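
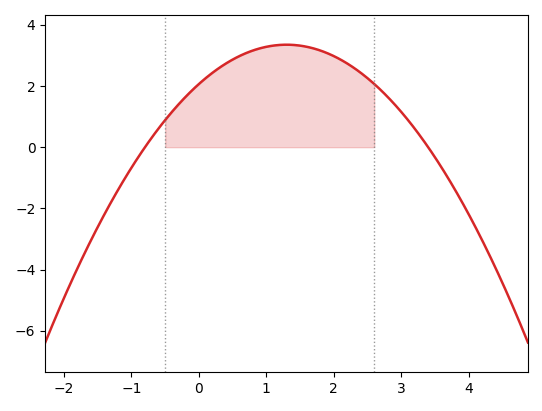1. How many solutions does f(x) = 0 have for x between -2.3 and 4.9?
2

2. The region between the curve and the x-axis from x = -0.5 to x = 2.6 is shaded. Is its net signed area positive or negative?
positive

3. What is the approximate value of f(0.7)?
3.08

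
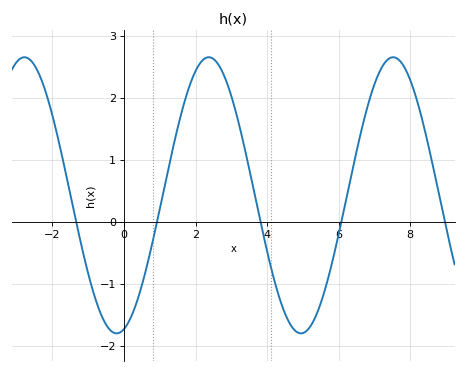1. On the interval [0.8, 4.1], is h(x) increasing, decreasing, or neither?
neither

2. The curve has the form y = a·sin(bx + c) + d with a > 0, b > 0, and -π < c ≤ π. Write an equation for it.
y = 2.23sin(1.2x - 1.3) + 0.43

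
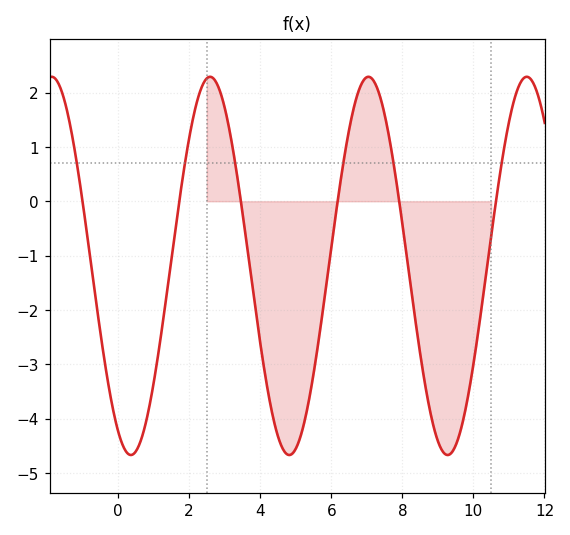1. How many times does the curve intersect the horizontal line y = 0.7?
6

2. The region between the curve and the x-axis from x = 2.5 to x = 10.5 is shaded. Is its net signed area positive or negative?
negative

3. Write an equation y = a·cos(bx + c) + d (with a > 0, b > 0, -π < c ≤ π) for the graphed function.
y = 3.48cos(1.4x + 2.6) - 1.19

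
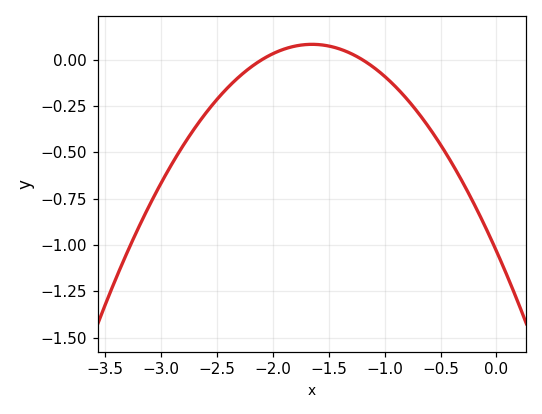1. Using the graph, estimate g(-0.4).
-0.558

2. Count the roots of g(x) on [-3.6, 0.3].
2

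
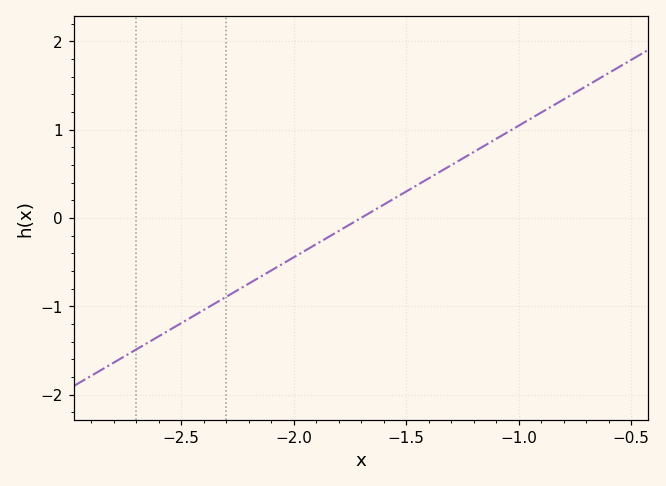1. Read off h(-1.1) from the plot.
0.894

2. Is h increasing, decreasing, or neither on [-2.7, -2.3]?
increasing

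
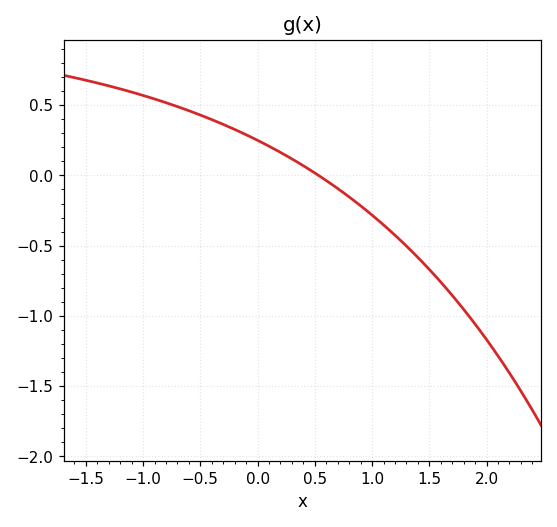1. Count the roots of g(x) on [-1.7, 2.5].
1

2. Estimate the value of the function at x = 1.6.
-0.75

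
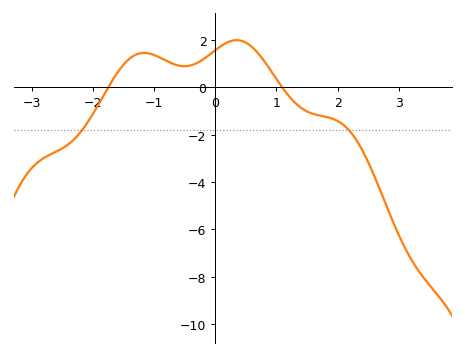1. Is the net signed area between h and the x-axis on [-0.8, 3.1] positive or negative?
negative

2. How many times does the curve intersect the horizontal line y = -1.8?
2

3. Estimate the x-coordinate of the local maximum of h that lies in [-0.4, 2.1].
0.3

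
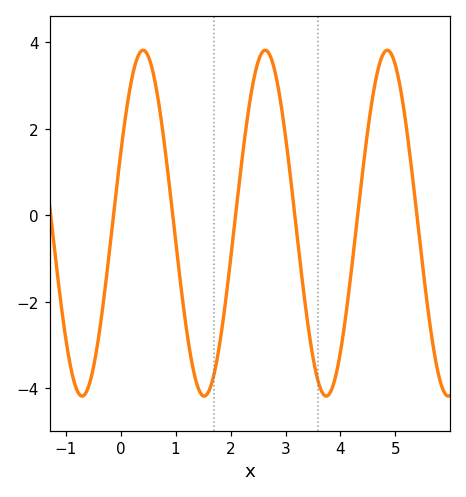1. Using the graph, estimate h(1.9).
-2.09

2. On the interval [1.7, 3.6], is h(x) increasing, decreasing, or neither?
neither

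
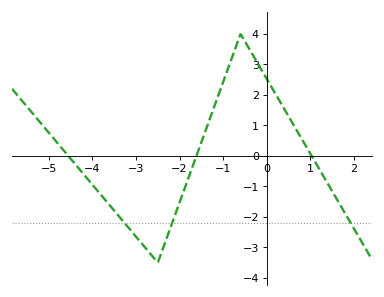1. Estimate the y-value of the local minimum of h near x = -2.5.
-3.5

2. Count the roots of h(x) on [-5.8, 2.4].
3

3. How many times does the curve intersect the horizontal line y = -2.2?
3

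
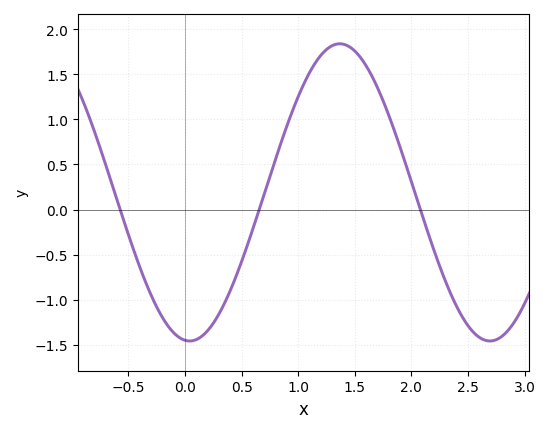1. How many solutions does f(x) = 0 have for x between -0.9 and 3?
3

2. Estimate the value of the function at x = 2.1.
-0.1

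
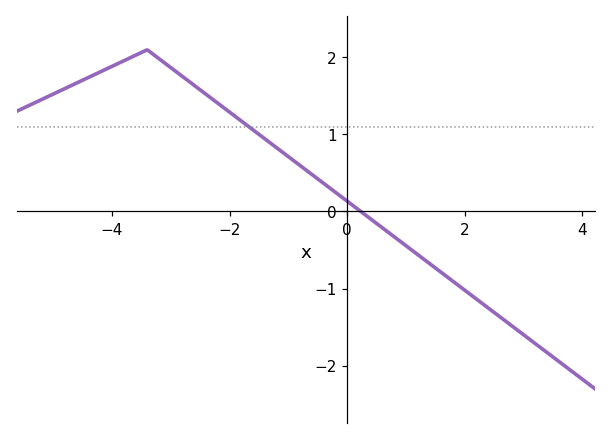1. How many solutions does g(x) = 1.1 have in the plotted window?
1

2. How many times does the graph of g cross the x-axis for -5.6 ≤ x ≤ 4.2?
1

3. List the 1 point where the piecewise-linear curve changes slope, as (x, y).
(-3.4, 2.1)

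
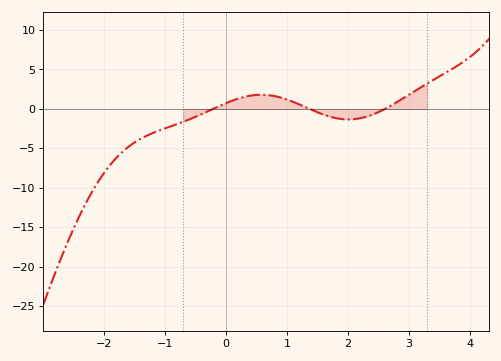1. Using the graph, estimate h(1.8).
-1.15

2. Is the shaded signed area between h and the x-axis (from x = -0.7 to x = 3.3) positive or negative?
positive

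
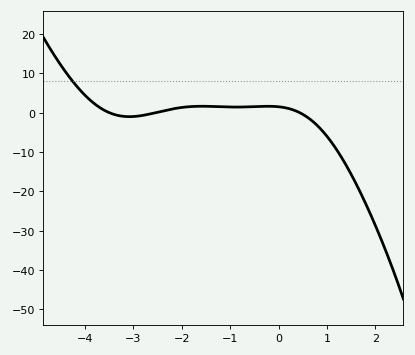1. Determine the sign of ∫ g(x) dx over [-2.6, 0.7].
positive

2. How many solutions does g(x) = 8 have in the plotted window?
1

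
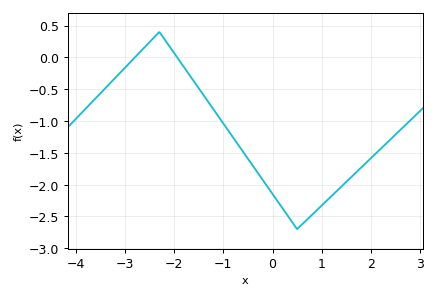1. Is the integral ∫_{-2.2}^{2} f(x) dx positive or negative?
negative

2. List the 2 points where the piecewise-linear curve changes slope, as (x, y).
(-2.3, 0.4); (0.5, -2.7)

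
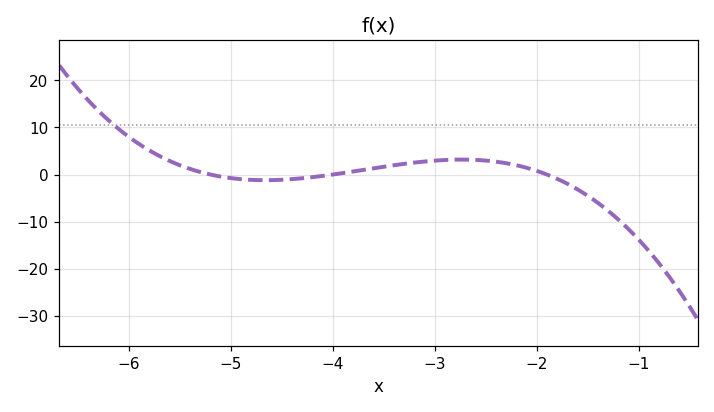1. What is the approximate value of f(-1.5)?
-5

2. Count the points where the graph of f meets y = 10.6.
1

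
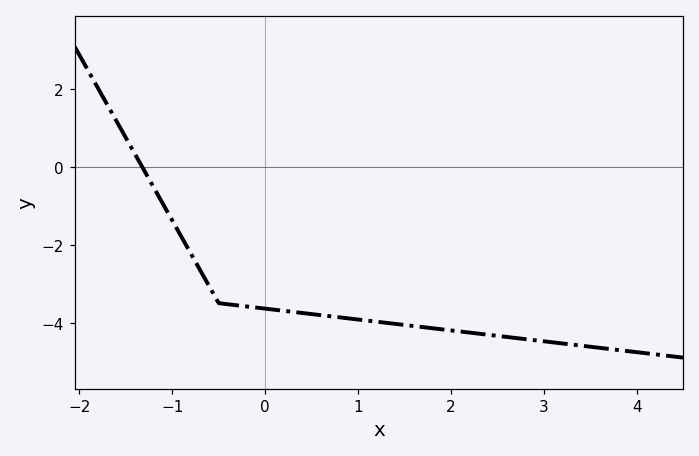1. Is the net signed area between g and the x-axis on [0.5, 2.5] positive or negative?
negative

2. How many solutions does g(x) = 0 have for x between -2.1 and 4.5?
1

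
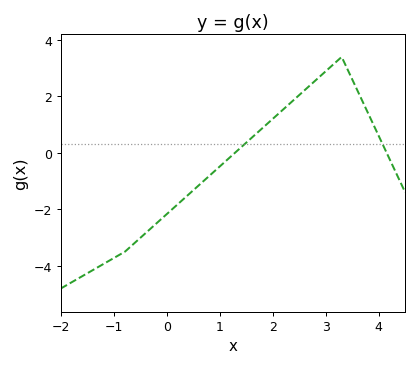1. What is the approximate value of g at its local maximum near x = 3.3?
3.4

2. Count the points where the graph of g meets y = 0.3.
2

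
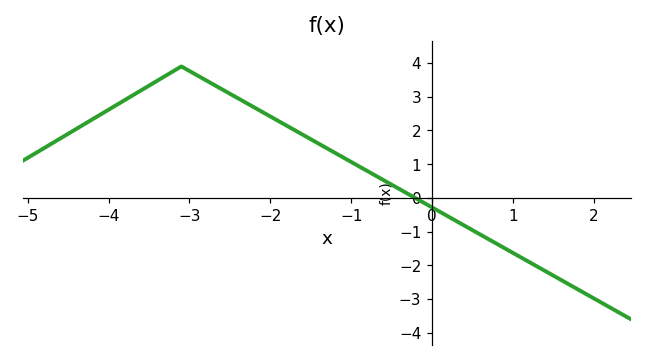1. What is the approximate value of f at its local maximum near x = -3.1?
3.9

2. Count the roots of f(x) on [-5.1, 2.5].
1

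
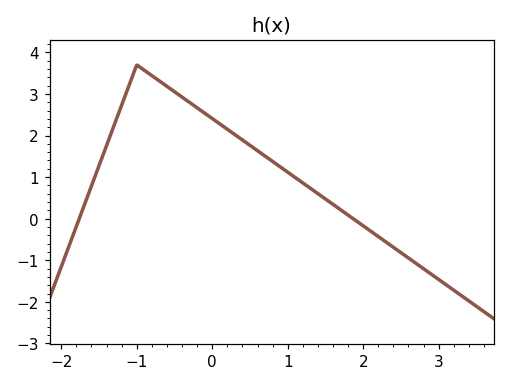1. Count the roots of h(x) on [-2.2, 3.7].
2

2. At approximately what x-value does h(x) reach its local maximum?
-1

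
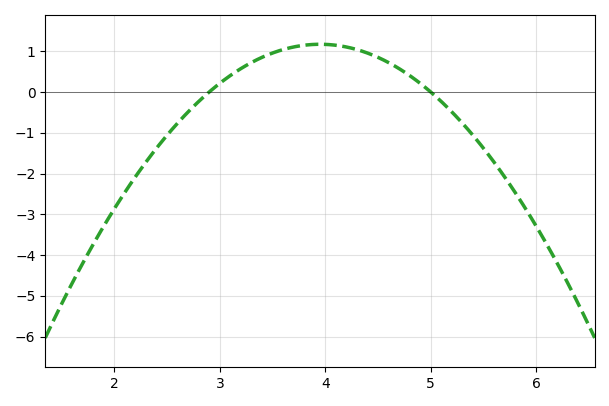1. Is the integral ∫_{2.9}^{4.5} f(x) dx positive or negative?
positive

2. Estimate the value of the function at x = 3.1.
0.4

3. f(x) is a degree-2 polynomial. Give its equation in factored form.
y = -1.06(x - 2.9)(x - 5)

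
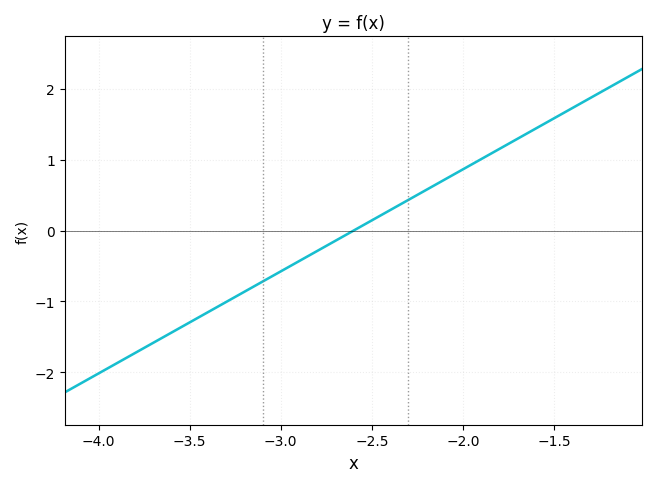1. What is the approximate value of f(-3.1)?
-0.7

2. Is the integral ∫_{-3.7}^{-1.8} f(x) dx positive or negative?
negative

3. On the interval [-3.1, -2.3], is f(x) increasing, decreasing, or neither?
increasing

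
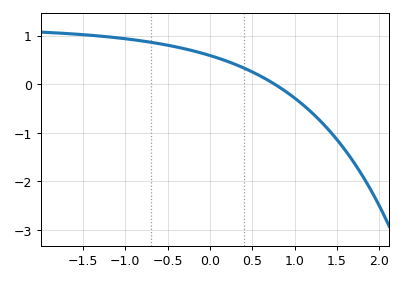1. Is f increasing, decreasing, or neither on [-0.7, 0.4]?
decreasing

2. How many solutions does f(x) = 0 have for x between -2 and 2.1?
1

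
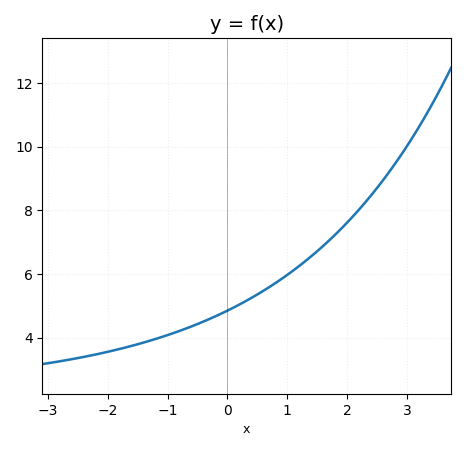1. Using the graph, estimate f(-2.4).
3.4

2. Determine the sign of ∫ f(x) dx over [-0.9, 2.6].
positive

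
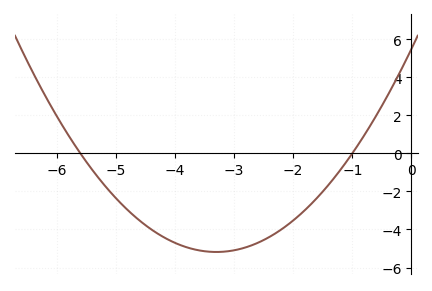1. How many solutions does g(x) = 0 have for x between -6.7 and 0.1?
2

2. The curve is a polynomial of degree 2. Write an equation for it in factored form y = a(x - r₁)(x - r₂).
y = 0.98(x + 5.6)(x + 1)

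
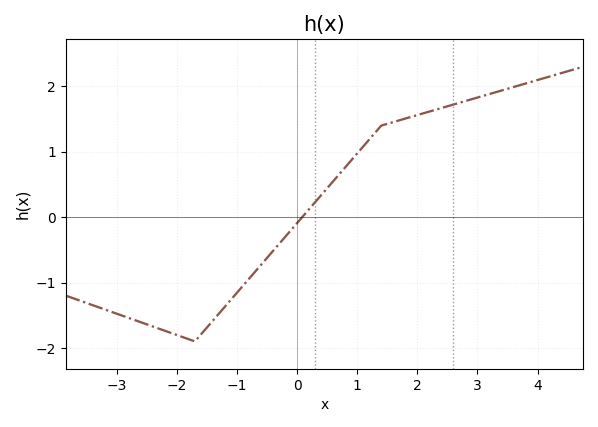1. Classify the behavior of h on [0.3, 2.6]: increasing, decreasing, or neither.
increasing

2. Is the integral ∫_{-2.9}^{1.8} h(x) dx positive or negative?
negative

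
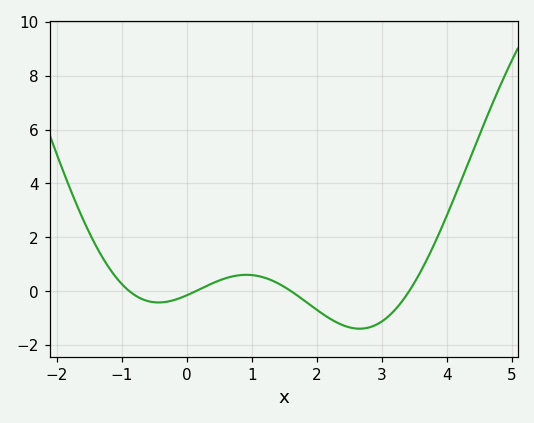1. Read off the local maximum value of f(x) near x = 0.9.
0.6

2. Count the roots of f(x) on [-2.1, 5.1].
4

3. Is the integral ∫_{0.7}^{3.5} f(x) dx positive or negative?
negative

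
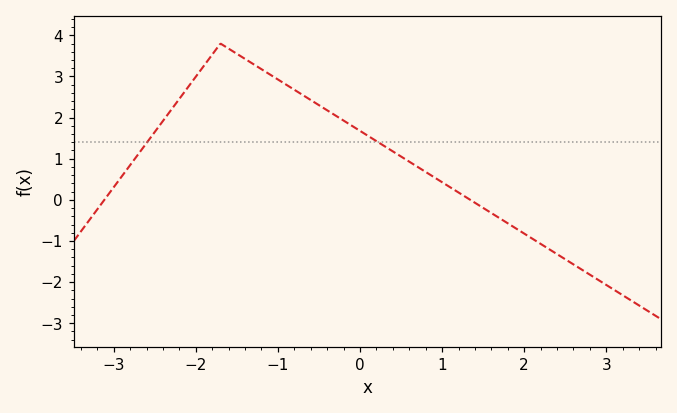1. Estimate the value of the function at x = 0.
1.7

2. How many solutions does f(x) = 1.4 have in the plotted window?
2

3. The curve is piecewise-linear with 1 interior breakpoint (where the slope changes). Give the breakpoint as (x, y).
(-1.7, 3.8)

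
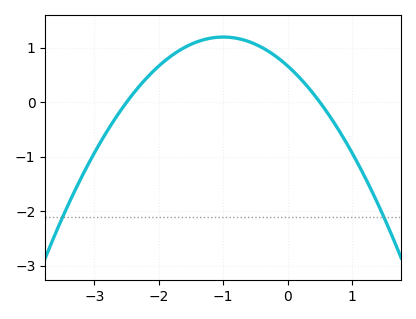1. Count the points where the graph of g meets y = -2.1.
2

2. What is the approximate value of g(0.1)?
0.551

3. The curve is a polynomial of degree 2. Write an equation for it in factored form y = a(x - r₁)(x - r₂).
y = -0.53(x + 2.5)(x - 0.5)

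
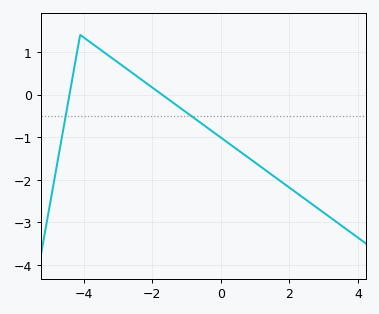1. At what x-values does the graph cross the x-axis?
-4.4, -1.8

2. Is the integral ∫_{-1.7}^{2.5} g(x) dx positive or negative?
negative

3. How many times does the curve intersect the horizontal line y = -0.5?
2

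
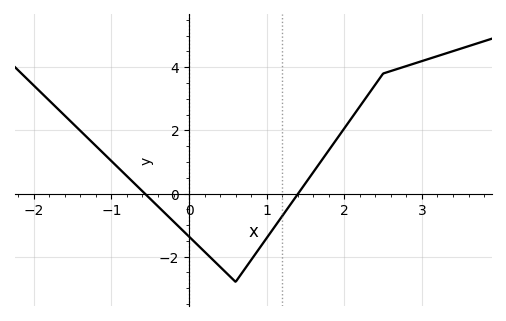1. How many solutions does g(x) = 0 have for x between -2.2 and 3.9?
2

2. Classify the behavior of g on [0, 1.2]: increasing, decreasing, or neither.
neither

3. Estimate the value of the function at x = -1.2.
1.51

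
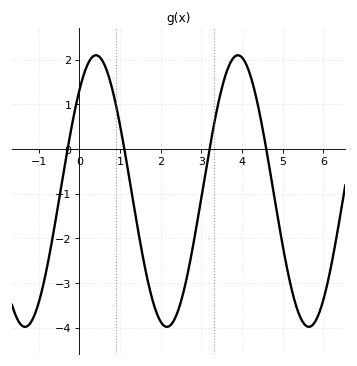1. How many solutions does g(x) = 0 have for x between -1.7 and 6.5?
4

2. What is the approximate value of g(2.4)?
-3.68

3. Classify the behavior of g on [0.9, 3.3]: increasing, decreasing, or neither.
neither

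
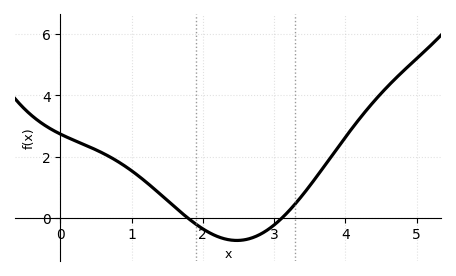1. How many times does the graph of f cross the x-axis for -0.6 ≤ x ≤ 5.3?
2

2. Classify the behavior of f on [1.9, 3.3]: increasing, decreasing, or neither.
neither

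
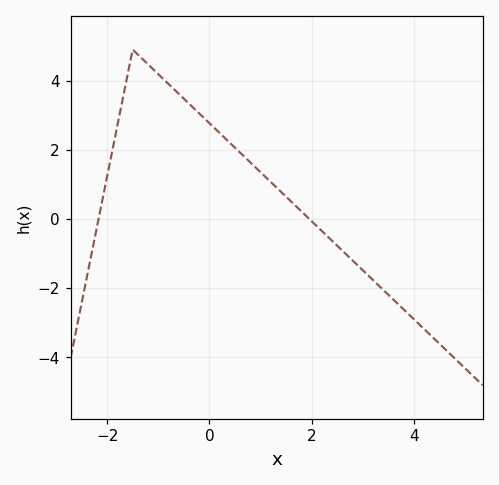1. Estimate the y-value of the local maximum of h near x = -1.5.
4.8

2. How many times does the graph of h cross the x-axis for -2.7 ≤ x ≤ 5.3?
2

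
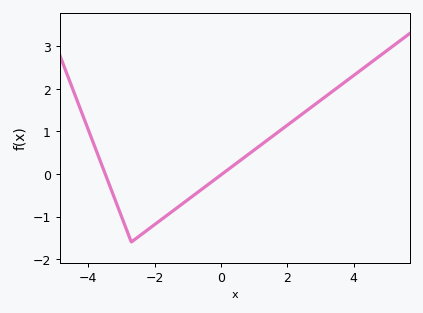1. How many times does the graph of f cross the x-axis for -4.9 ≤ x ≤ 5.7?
2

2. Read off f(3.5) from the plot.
2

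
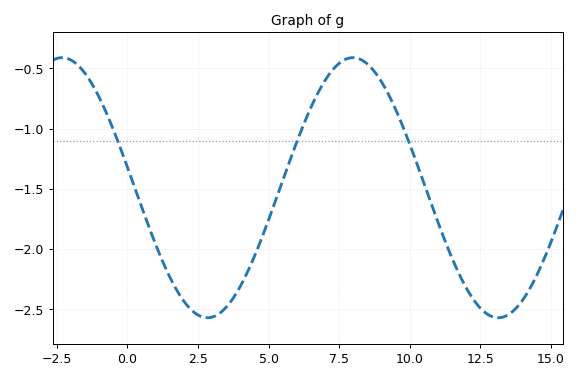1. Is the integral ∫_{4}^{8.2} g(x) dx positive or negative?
negative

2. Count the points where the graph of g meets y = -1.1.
3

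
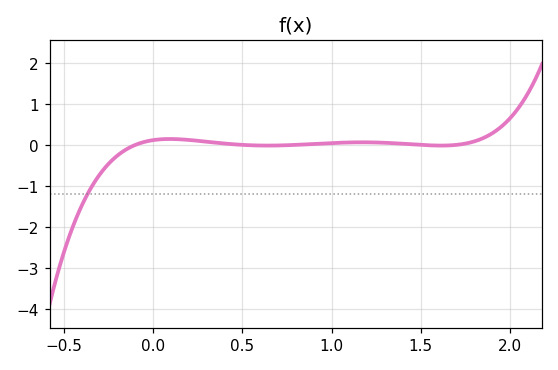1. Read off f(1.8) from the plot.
0.085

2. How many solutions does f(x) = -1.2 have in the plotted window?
1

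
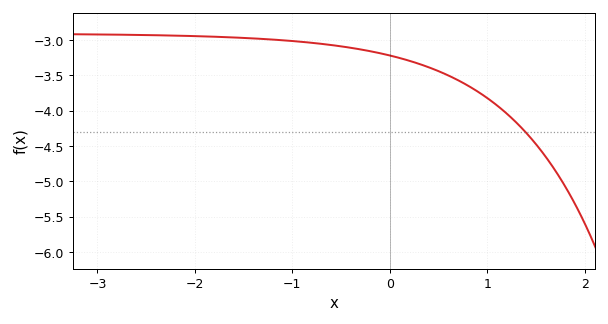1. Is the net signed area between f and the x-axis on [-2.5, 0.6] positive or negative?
negative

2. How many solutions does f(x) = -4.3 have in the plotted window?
1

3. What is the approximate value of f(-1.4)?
-3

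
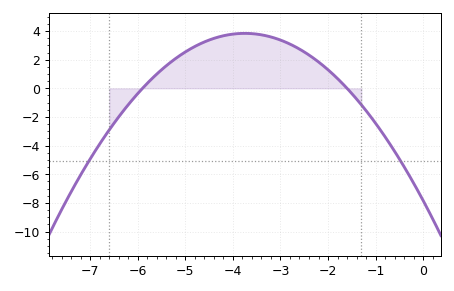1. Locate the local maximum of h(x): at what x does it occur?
-3.8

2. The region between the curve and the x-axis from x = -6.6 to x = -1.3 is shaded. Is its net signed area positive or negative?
positive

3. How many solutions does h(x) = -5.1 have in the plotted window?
2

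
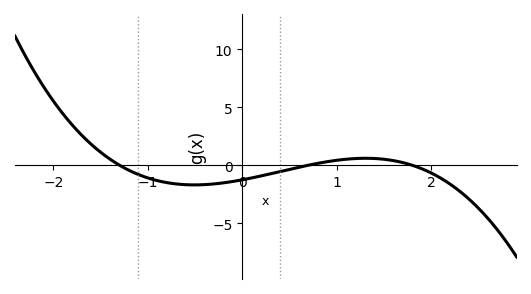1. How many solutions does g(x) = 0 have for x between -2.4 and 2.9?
3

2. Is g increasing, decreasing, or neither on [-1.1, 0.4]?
neither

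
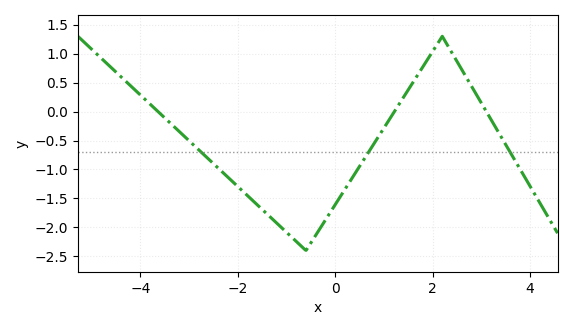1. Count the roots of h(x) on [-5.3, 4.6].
3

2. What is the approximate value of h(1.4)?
0.243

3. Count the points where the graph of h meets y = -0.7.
3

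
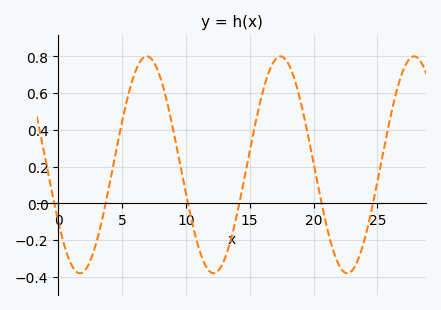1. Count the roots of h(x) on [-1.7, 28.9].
6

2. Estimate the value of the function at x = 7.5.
0.76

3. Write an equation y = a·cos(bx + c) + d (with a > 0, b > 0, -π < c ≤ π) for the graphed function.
y = 0.59cos(0.6x + 2.1) + 0.21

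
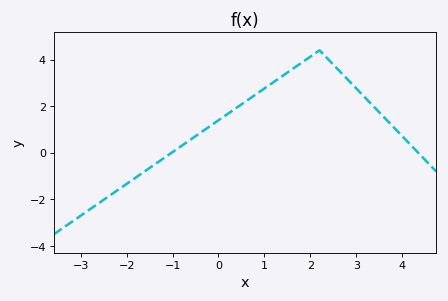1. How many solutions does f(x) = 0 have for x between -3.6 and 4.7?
2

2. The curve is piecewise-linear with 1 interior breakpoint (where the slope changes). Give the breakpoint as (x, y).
(2.2, 4.4)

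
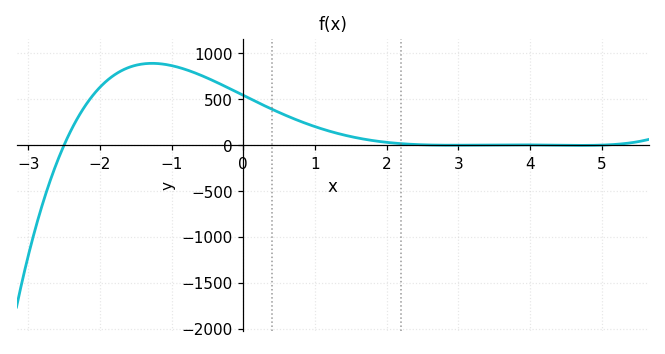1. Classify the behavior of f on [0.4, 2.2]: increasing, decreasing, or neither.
decreasing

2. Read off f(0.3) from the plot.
429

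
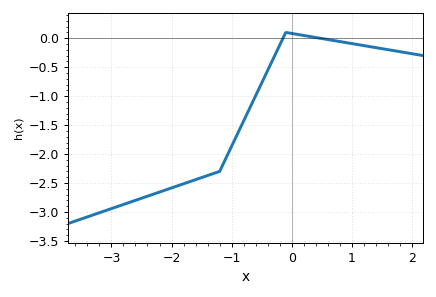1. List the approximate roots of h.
-0.146, 0.472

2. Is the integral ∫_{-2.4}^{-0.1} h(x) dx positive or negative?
negative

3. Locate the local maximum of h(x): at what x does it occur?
-0.098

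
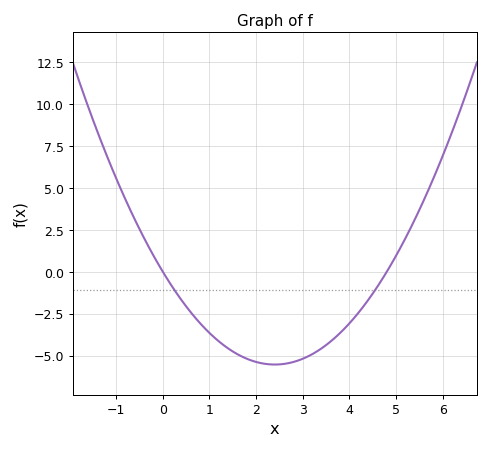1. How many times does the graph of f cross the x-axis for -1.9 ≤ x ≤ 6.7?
2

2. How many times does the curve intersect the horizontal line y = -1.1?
2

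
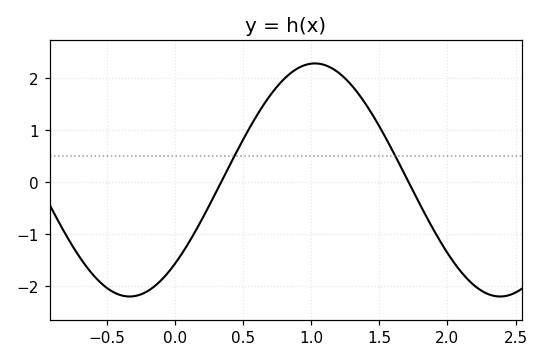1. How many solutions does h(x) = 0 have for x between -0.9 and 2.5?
2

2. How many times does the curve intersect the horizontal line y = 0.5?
2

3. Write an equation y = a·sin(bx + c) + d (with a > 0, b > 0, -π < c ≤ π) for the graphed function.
y = 2.24sin(2.31x - 0.802) + 0.04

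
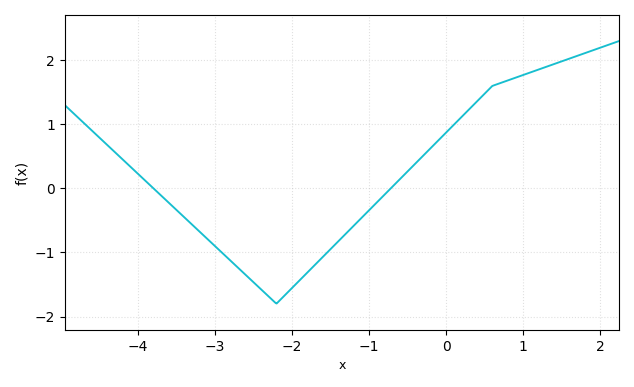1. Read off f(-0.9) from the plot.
-0.221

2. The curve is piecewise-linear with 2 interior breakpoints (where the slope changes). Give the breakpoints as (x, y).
(-2.2, -1.8); (0.6, 1.6)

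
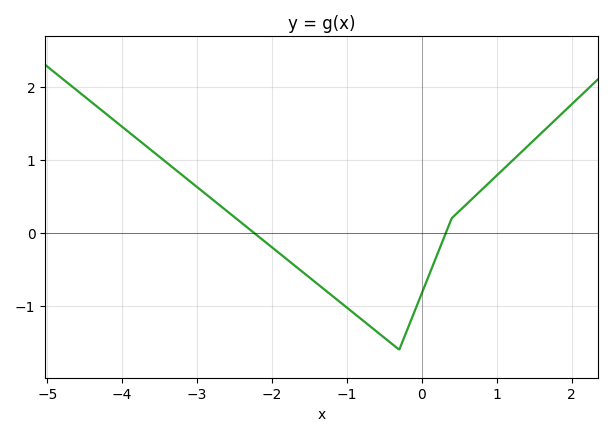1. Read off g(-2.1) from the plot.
-0.115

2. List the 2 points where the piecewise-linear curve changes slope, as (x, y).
(-0.3, -1.6); (0.4, 0.2)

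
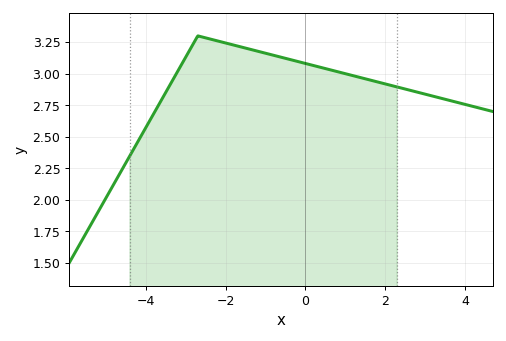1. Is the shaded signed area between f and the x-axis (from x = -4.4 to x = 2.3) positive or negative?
positive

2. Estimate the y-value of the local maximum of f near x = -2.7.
3.3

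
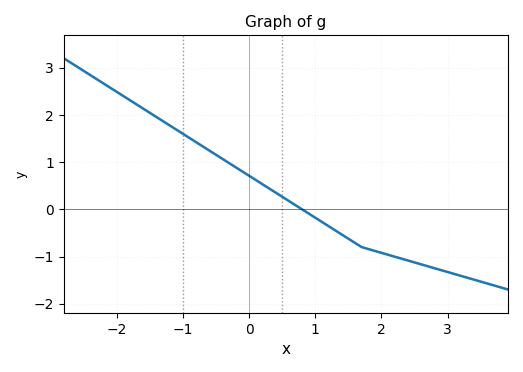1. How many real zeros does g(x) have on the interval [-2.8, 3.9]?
1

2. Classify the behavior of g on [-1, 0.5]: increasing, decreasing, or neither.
decreasing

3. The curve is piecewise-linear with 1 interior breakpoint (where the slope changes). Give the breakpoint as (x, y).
(1.7, -0.8)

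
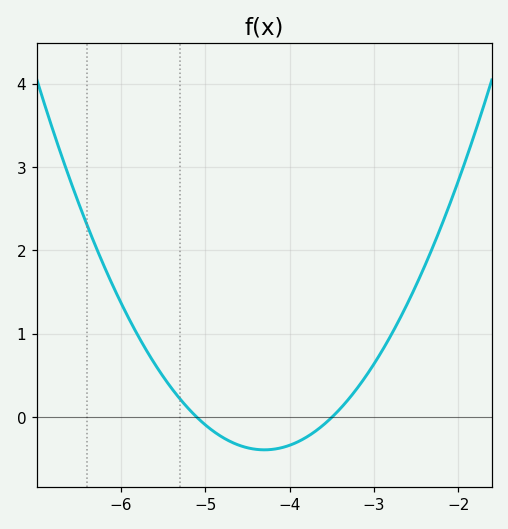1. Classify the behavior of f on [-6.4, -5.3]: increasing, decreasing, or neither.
decreasing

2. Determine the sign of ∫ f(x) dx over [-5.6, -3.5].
negative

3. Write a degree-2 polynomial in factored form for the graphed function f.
y = 0.61(x + 5.1)(x + 3.5)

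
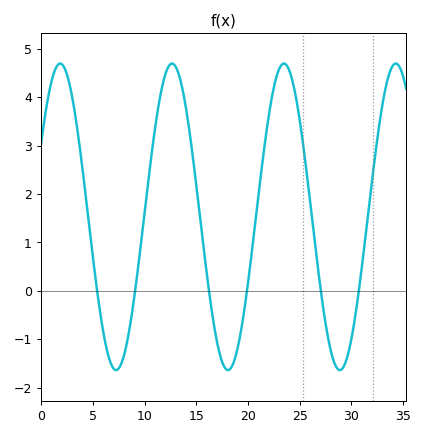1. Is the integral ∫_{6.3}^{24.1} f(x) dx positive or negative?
positive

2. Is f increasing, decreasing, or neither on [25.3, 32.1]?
neither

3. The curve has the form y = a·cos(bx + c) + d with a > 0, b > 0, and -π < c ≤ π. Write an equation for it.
y = 3.17cos(0.58x - 1.1) + 1.53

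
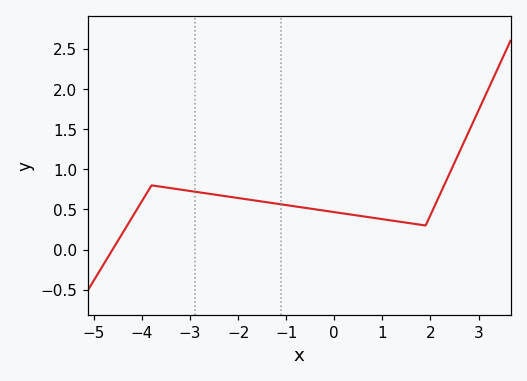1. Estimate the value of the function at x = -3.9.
0.701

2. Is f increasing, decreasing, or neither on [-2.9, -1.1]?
decreasing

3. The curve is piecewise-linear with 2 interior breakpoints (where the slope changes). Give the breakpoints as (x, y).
(-3.8, 0.8); (1.9, 0.3)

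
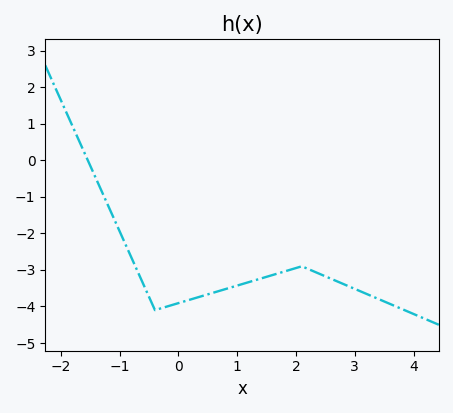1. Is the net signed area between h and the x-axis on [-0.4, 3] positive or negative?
negative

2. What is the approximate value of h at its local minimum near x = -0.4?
-4.1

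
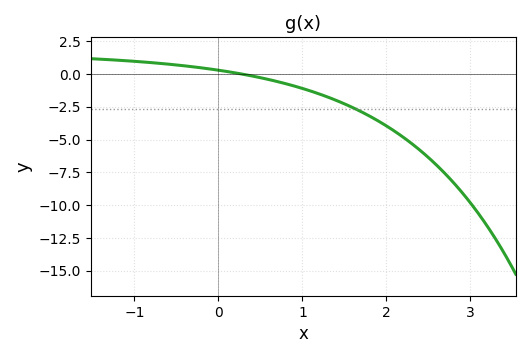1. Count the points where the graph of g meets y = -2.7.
1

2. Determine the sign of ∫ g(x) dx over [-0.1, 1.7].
negative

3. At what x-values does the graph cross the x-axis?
0.3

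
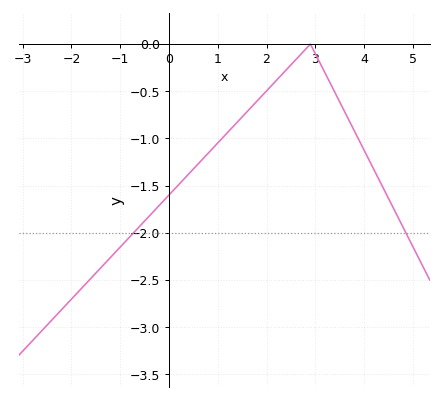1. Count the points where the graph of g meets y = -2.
2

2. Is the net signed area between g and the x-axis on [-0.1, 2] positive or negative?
negative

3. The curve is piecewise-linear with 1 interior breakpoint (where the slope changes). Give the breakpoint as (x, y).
(2.9, 0)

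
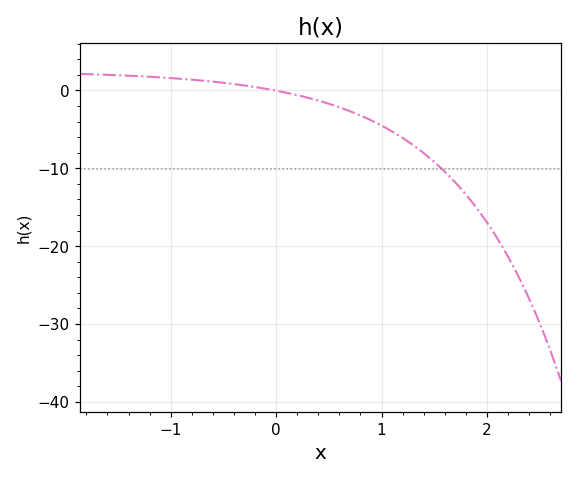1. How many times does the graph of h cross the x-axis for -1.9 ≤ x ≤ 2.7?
1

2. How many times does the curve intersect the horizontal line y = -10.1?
1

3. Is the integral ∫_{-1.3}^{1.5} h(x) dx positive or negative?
negative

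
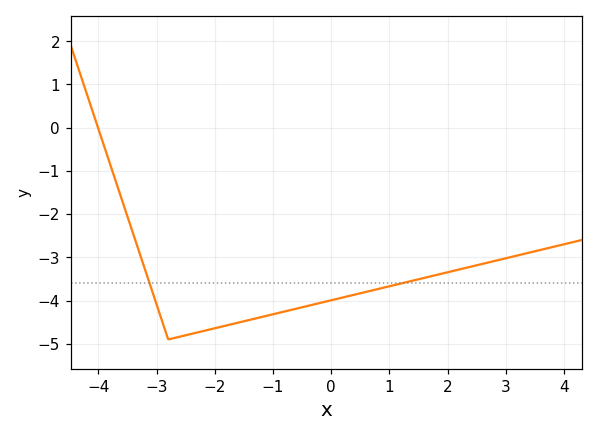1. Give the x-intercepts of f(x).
-4.01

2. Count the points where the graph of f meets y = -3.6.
2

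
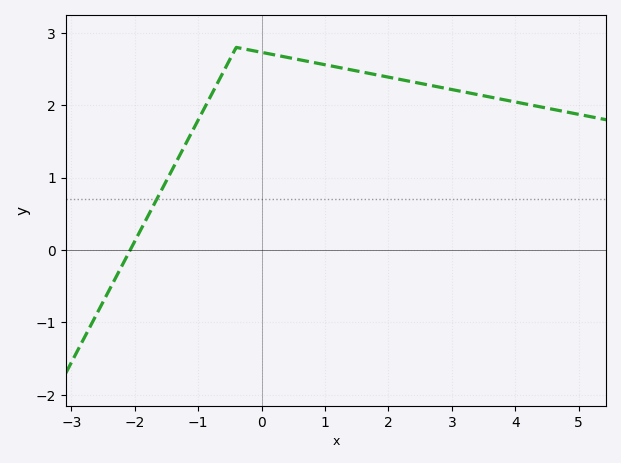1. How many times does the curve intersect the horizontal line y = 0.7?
1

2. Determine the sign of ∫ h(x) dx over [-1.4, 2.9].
positive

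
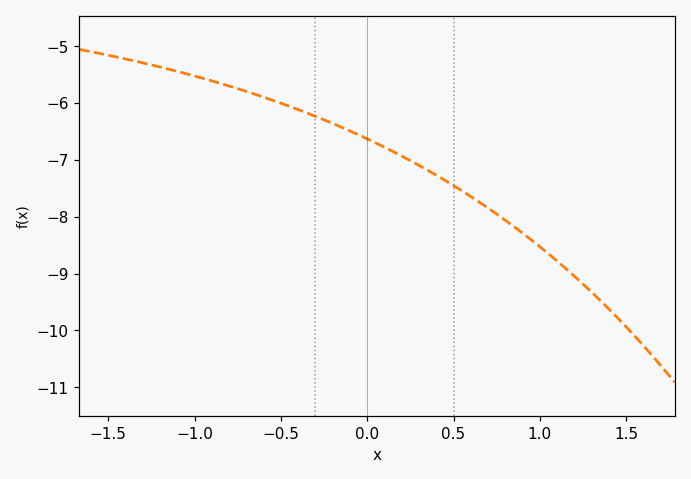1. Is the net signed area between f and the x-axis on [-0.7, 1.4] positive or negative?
negative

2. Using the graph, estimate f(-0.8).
-5.7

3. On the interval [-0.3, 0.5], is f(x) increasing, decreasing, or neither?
decreasing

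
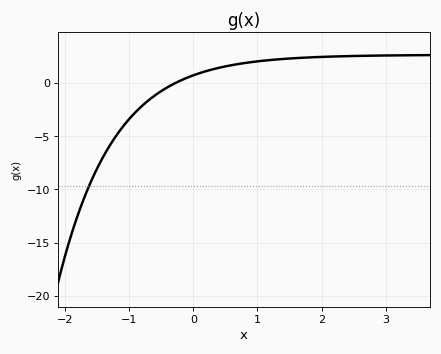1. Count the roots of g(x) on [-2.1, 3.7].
1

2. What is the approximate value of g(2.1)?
2.46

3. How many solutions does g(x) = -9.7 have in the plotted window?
1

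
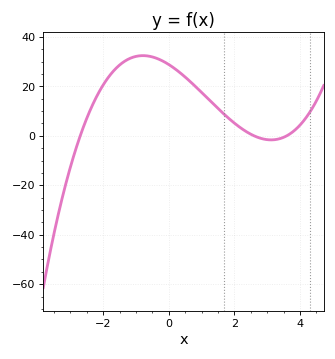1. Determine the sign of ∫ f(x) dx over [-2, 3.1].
positive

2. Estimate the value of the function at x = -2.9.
-8.15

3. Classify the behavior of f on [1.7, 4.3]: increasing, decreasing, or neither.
neither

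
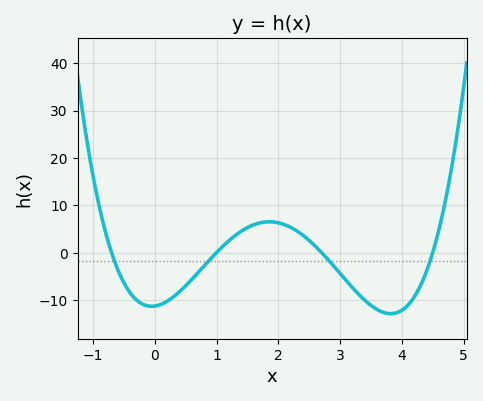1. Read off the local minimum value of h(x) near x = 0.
-11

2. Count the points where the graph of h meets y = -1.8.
4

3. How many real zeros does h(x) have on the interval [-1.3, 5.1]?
4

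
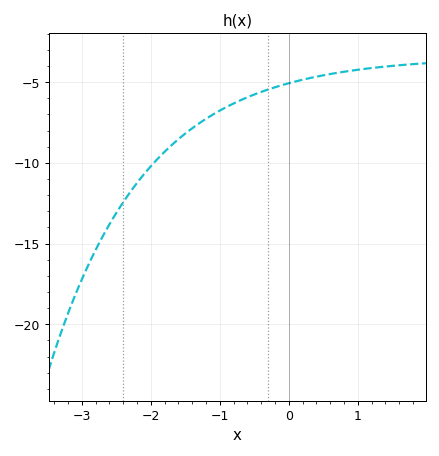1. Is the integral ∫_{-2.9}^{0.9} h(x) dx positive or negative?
negative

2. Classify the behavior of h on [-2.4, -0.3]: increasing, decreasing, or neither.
increasing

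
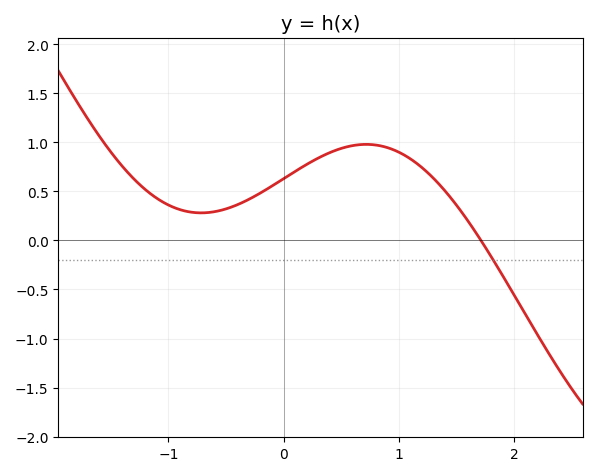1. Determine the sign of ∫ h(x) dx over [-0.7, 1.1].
positive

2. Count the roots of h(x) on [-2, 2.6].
1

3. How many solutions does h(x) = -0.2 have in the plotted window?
1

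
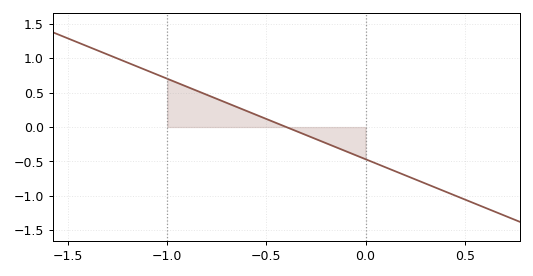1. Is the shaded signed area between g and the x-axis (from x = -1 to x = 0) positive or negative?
positive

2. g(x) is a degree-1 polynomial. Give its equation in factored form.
y = -1.17(x + 0.4)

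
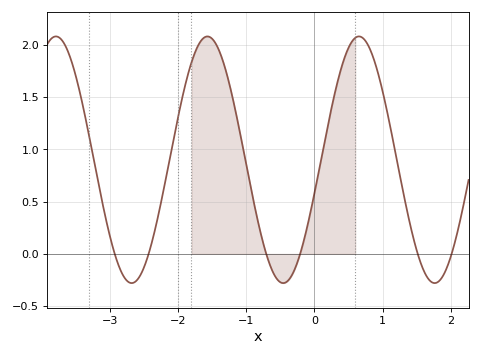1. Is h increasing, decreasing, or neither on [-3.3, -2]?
neither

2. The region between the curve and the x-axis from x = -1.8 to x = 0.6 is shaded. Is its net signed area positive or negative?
positive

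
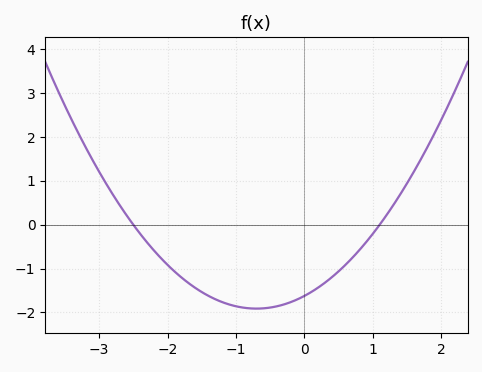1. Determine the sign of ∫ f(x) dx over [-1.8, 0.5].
negative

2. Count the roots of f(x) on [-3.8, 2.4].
2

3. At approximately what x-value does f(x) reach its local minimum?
-0.7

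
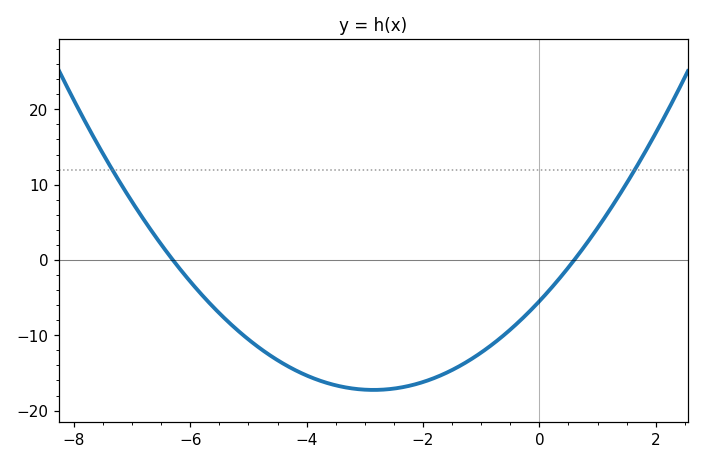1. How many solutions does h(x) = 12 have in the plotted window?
2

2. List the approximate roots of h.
-6.4, 0.6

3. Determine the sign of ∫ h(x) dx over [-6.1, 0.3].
negative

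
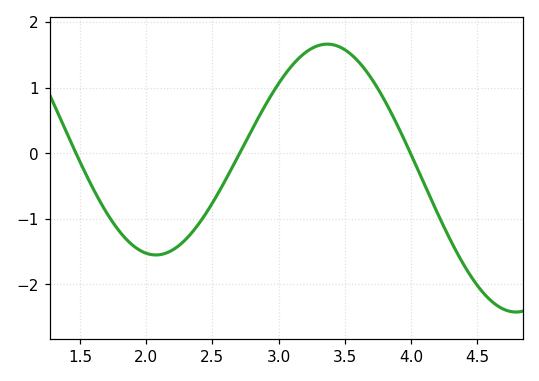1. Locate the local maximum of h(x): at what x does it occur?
3.35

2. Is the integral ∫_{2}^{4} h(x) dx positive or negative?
positive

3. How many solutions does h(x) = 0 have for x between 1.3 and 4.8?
3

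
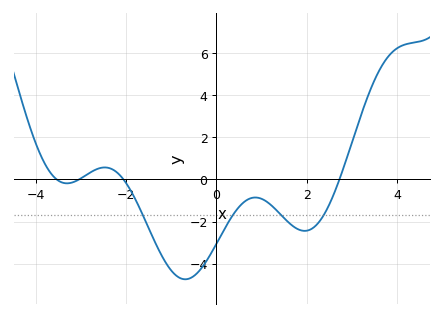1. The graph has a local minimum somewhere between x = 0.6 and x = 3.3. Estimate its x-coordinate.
2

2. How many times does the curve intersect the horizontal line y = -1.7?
4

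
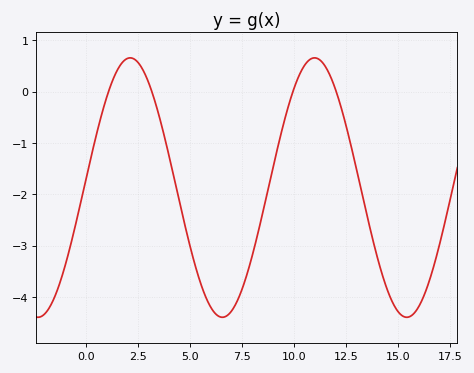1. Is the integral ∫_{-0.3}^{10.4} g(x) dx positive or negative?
negative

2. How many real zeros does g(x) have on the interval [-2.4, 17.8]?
4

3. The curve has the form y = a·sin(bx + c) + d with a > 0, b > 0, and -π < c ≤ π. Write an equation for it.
y = 2.53sin(0.71x + 0.06) - 1.87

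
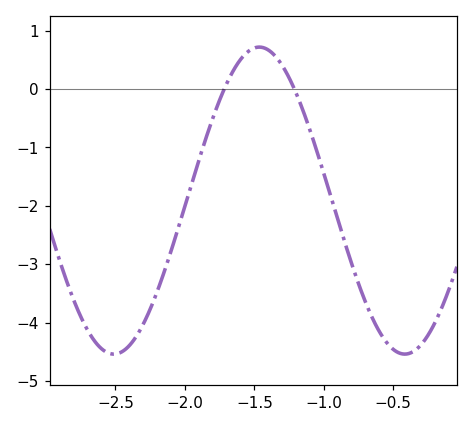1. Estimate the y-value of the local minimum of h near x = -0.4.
-4.5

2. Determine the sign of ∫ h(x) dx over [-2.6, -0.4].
negative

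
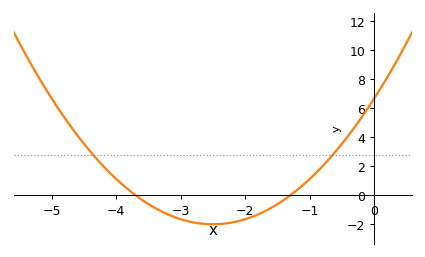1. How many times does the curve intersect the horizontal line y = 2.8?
2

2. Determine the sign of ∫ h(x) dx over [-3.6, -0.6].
negative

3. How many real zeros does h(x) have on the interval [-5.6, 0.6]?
2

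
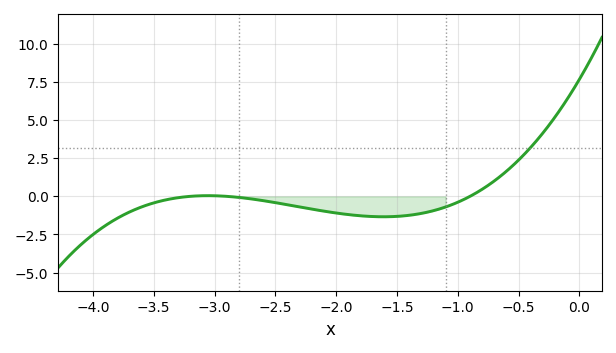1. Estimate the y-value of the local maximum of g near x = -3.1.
0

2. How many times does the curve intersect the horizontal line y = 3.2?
1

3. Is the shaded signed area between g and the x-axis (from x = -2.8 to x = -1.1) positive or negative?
negative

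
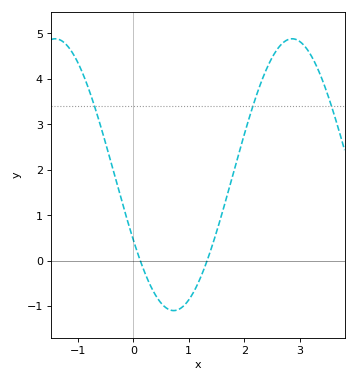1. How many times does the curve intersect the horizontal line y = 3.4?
3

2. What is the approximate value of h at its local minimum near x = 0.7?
-1.1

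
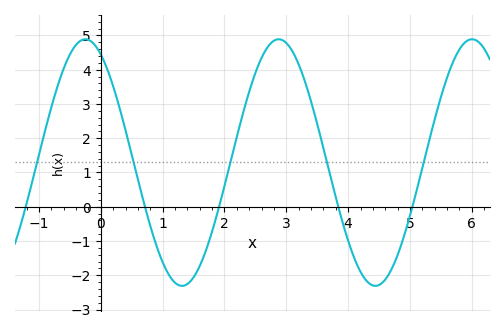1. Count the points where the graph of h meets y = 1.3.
5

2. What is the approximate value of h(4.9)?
-0.877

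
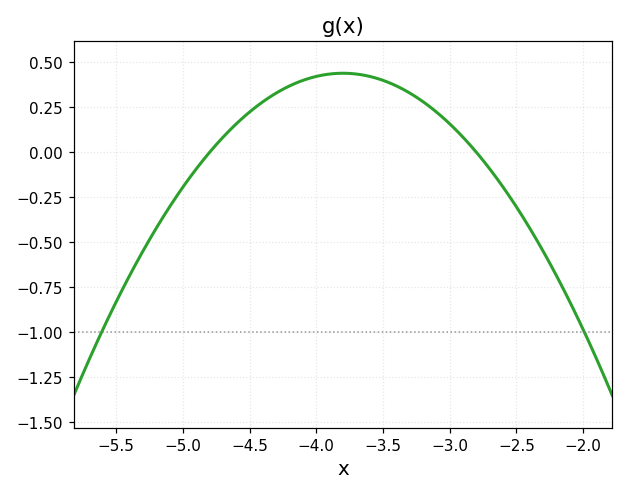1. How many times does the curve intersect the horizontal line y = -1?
2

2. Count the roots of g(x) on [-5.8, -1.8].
2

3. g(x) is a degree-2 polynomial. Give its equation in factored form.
y = -0.44(x + 4.8)(x + 2.8)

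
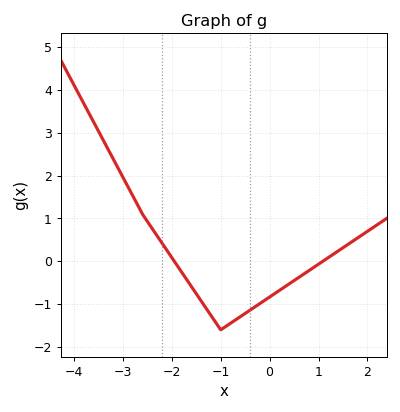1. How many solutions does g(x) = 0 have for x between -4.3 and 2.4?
2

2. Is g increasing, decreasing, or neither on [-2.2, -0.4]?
neither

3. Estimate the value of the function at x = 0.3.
-0.6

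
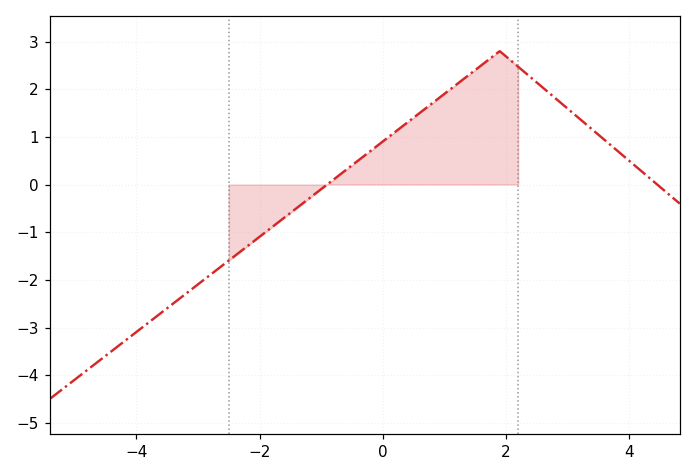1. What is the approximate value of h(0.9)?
1.8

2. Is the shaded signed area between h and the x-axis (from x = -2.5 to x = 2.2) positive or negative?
positive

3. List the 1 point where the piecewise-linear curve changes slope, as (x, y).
(1.9, 2.8)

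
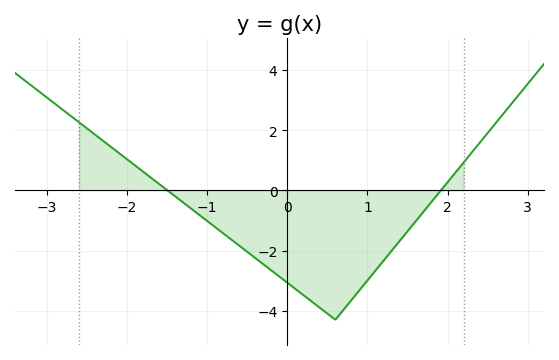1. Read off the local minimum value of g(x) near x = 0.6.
-4.3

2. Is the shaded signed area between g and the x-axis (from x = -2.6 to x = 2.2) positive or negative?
negative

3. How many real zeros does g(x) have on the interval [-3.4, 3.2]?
2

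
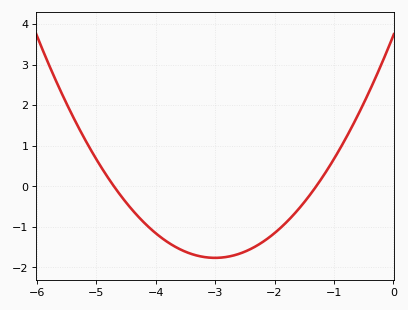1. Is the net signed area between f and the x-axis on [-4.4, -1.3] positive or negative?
negative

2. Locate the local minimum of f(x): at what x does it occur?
-3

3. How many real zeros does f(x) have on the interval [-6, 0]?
2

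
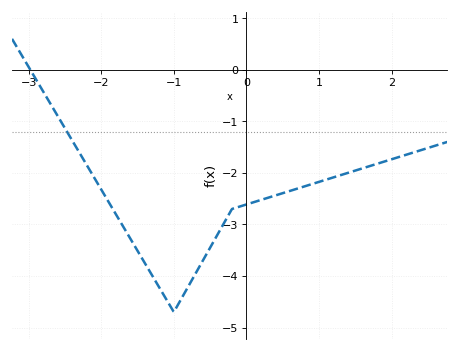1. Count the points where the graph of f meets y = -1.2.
1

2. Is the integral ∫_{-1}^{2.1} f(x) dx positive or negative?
negative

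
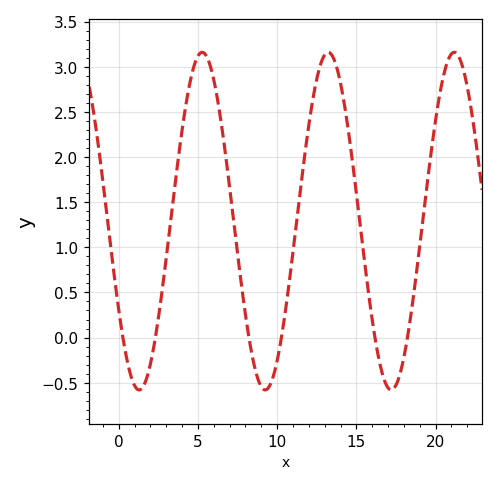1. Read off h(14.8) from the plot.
1.88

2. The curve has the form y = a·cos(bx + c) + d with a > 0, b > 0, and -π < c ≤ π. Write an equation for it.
y = 1.87cos(0.79x + 2.12) + 1.29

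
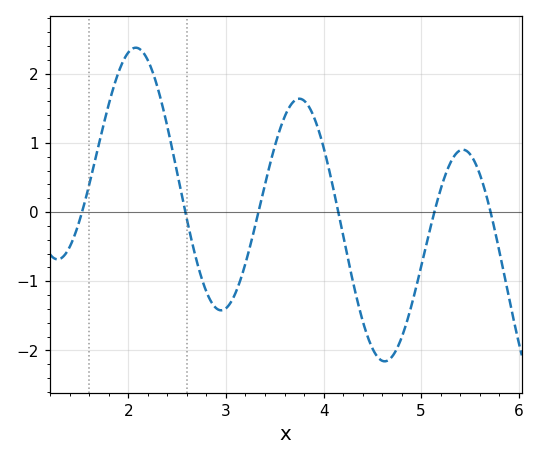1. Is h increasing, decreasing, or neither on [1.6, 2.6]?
neither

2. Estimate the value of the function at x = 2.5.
0.569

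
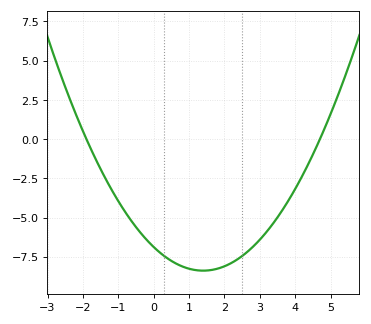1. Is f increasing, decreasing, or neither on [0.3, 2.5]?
neither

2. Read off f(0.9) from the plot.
-8.2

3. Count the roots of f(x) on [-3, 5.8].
2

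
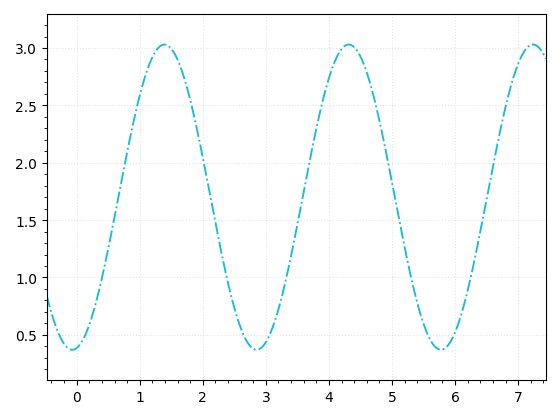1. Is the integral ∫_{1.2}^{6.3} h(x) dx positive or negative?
positive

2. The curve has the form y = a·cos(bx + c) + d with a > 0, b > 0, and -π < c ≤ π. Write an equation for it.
y = 1.33cos(2.1x - 3) + 1.7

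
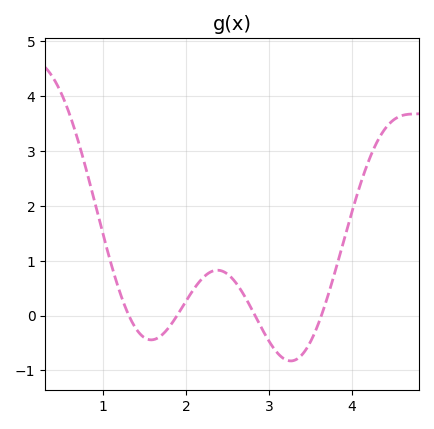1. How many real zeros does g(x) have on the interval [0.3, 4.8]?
4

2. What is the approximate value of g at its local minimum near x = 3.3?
-0.827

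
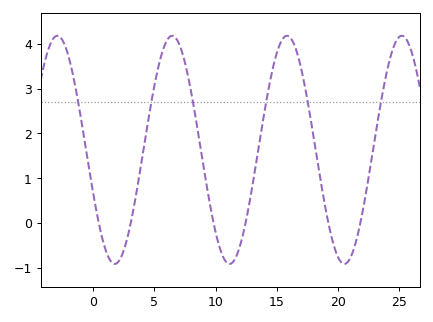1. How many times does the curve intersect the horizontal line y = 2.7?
6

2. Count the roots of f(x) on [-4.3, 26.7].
6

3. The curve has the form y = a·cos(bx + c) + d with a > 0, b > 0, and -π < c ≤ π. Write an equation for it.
y = 2.55cos(0.67x + 2) + 1.63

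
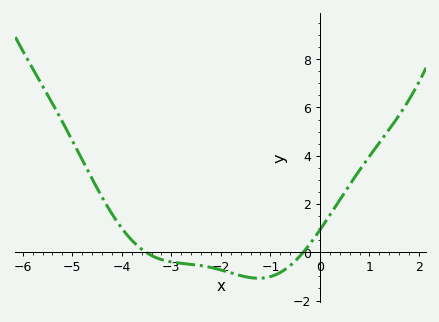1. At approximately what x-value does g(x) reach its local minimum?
-1.24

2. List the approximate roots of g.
-3.51, -0.337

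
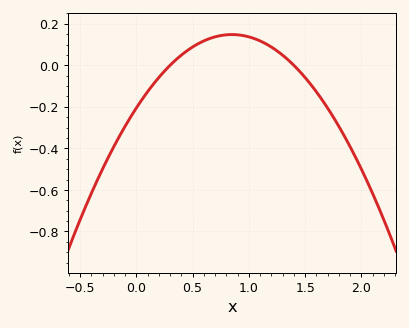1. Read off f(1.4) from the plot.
0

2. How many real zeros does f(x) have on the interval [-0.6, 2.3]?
2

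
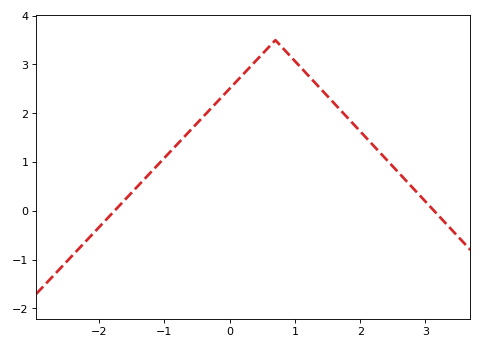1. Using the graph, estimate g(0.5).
3.22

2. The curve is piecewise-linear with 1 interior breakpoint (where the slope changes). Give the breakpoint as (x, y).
(0.7, 3.5)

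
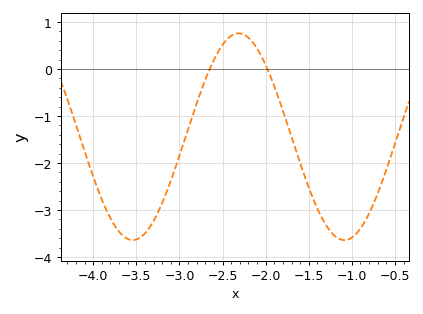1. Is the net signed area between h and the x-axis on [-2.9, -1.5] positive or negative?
negative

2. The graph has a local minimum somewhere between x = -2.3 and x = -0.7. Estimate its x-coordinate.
-1.09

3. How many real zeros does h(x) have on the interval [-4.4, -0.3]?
2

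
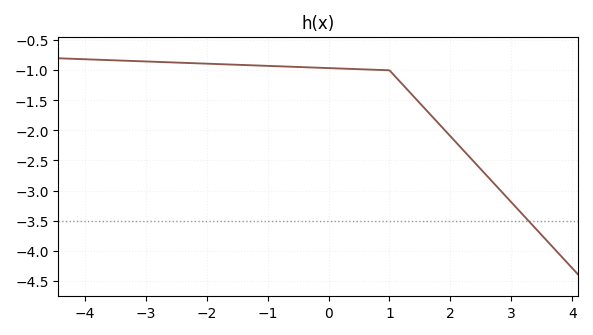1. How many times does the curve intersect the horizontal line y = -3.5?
1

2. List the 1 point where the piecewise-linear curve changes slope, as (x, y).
(1, -1)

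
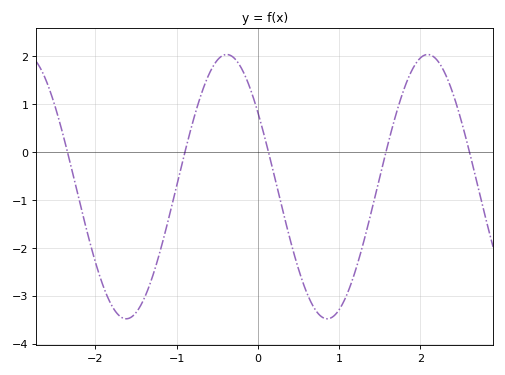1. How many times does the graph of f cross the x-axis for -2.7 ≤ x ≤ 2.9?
5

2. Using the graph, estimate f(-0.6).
1.63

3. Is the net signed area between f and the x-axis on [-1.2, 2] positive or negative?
negative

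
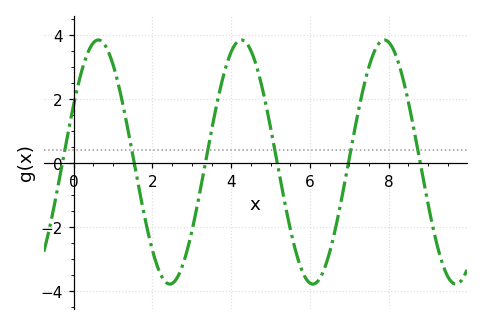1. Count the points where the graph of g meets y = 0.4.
6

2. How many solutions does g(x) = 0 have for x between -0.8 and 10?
6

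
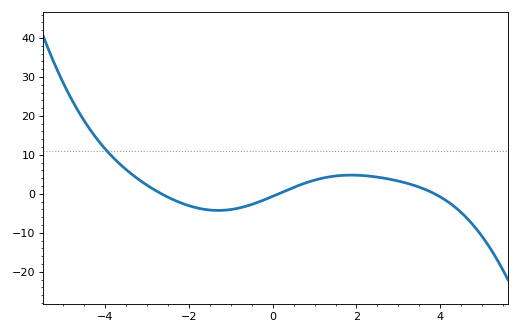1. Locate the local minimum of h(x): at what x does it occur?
-1.3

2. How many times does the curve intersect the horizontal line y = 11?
1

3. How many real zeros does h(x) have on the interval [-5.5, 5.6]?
3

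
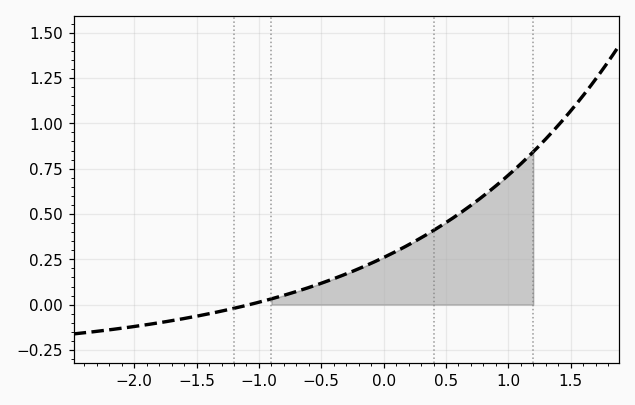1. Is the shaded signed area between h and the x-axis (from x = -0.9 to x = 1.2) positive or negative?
positive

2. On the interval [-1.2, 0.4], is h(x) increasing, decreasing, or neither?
increasing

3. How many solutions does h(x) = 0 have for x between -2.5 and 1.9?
1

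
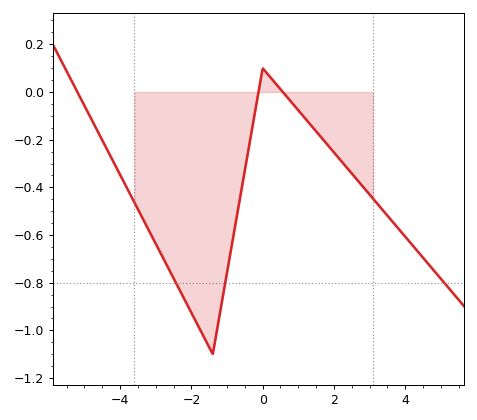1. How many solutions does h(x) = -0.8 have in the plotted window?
3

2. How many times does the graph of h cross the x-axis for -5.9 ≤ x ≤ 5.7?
3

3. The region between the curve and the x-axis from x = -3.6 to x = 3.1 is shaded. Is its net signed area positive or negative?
negative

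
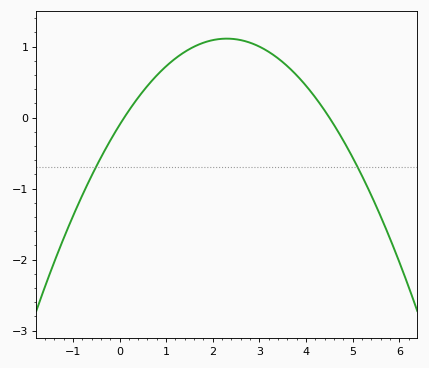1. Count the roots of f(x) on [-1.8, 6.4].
2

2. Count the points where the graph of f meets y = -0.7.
2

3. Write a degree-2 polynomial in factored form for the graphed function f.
y = -0.23(x - 0.1)(x - 4.5)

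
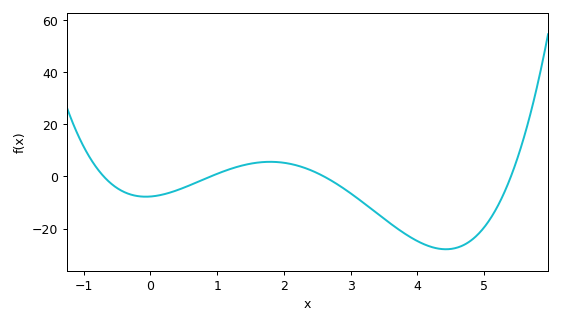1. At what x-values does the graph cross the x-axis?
-0.7, 0.9, 2.6, 5.4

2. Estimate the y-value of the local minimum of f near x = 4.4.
-28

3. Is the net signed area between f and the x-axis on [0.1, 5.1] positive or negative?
negative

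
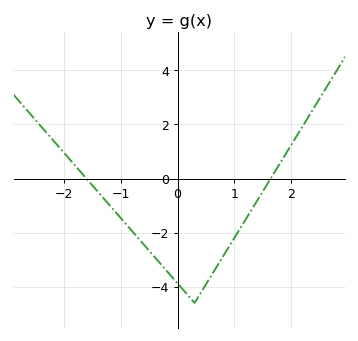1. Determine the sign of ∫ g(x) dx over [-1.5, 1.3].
negative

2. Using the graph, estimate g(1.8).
0.6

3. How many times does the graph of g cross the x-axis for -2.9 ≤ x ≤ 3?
2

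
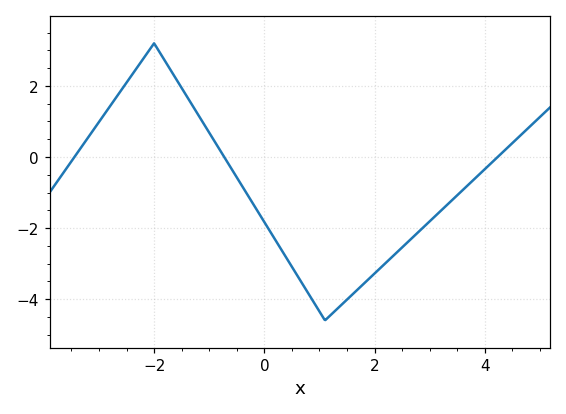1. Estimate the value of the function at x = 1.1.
-4.6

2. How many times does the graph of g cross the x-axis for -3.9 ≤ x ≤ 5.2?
3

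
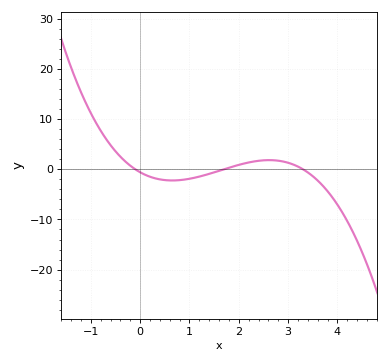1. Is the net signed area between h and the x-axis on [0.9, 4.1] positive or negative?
negative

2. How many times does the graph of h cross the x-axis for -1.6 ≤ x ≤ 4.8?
3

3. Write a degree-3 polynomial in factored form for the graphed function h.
y = -1.07(x + 0.1)(x - 1.7)(x - 3.3)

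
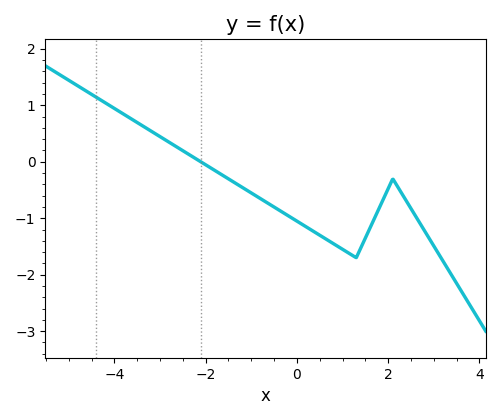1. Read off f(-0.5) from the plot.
-0.8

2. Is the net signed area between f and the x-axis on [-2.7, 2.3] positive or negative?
negative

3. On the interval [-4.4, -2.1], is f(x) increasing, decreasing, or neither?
decreasing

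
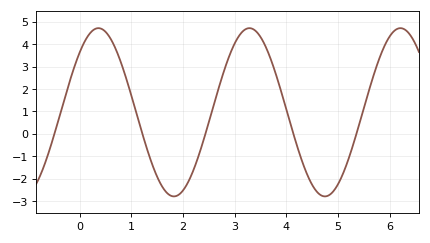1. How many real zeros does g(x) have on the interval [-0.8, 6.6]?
5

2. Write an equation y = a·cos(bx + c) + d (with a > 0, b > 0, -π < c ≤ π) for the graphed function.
y = 3.75cos(2.15x - 0.78) + 0.96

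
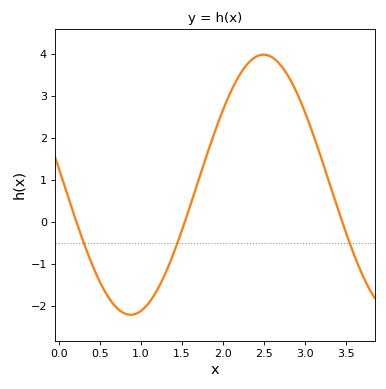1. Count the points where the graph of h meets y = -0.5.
3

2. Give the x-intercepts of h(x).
0.2, 1.5, 3.5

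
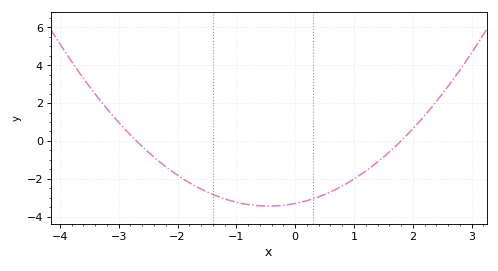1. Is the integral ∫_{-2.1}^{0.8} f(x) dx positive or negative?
negative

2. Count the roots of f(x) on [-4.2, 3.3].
2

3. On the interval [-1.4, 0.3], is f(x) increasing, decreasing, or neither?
neither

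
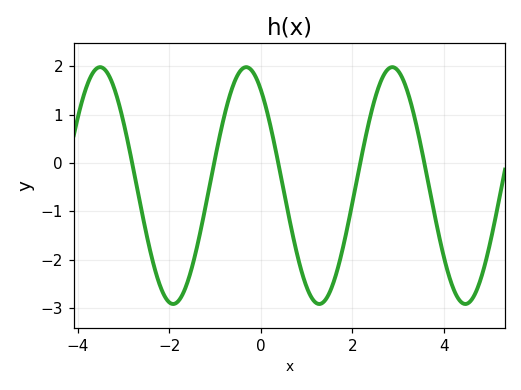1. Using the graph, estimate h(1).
-2.57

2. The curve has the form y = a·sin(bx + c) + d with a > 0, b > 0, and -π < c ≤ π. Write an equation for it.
y = 2.45sin(1.97x + 2.2) - 0.47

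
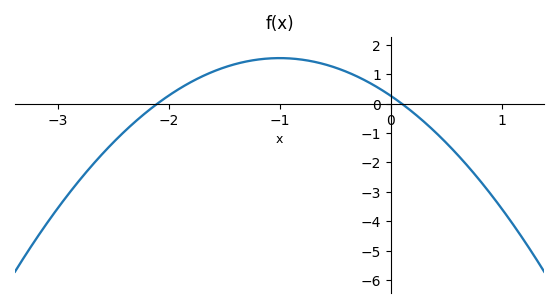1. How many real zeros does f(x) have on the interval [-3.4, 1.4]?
2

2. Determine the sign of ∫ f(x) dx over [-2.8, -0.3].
positive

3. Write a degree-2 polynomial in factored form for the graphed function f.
y = -1.28(x + 2.1)(x - 0.1)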